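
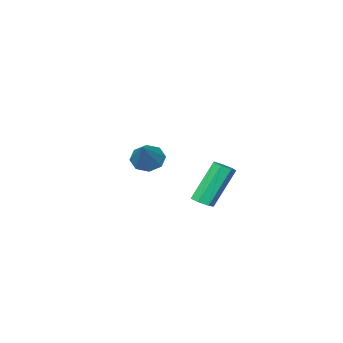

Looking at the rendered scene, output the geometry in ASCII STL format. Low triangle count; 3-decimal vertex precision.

solid 
facet normal -0.587 -0.488 -0.646
outer loop
vertex -2.854 -1.537 0.083
vertex -3.14 -1.958 0.661
vertex -3.33 -1.289 0.328
endloop
endfacet
facet normal 0.293 0.895 -0.336
outer loop
vertex -2.854 -1.537 0.083
vertex -3.33 -1.289 0.328
vertex -2.16 -1.142 1.739
endloop
endfacet
facet normal -0.587 -0.488 -0.646
outer loop
vertex -3.33 -1.289 0.328
vertex -3.14 -1.958 0.661
vertex -3.694 -1.433 0.768
endloop
endfacet
facet normal -0.251 0.962 0.108
outer loop
vertex -3.33 -1.289 0.328
vertex -3.694 -1.433 0.768
vertex -2.16 -1.142 1.739
endloop
endfacet
facet normal -0.587 -0.487 -0.647
outer loop
vertex -3.694 -1.433 0.768
vertex -3.14 -1.958 0.661
vertex -3.734 -1.885 1.145
endloop
endfacet
facet normal -0.512 0.576 0.637
outer loop
vertex -3.694 -1.433 0.768
vertex -3.734 -1.885 1.145
vertex -2.16 -1.142 1.739
endloop
endfacet
facet normal -0.586 -0.489 -0.646
outer loop
vertex -3.734 -1.885 1.145
vertex -3.14 -1.958 0.661
vertex -3.426 -2.378 1.239
endloop
endfacet
facet normal -0.339 -0.033 0.940
outer loop
vertex -3.734 -1.885 1.145
vertex -3.426 -2.378 1.239
vertex -2.16 -1.142 1.739
endloop
endfacet
facet normal -0.589 -0.487 -0.645
outer loop
vertex -3.426 -2.378 1.239
vertex -3.14 -1.958 0.661
vertex -2.951 -2.626 0.993
endloop
endfacet
facet normal 0.168 -0.513 0.842
outer loop
vertex -3.426 -2.378 1.239
vertex -2.951 -2.626 0.993
vertex -2.16 -1.142 1.739
endloop
endfacet
facet normal -0.587 -0.487 -0.646
outer loop
vertex -2.951 -2.626 0.993
vertex -3.14 -1.958 0.661
vertex -2.586 -2.482 0.553
endloop
endfacet
facet normal 0.710 -0.579 0.400
outer loop
vertex -2.951 -2.626 0.993
vertex -2.586 -2.482 0.553
vertex -2.16 -1.142 1.739
endloop
endfacet
facet normal -0.587 -0.487 -0.647
outer loop
vertex -2.586 -2.482 0.553
vertex -3.14 -1.958 0.661
vertex -2.546 -2.03 0.176
endloop
endfacet
facet normal 0.972 -0.194 -0.130
outer loop
vertex -2.586 -2.482 0.553
vertex -2.546 -2.03 0.176
vertex -2.16 -1.142 1.739
endloop
endfacet
facet normal -0.587 -0.488 -0.646
outer loop
vertex -2.546 -2.03 0.176
vertex -3.14 -1.958 0.661
vertex -2.854 -1.537 0.083
endloop
endfacet
facet normal 0.799 0.417 -0.434
outer loop
vertex -2.546 -2.03 0.176
vertex -2.854 -1.537 0.083
vertex -2.16 -1.142 1.739
endloop
endfacet
facet normal 0.477 -0.110 -0.872
outer loop
vertex -0.959 3.673 0.441
vertex -1.363 3.427 0.251
vertex -1.262 3.927 0.243
endloop
endfacet
facet normal 0.550 0.811 0.198
outer loop
vertex -0.959 3.673 0.441
vertex -1.262 3.927 0.243
vertex -1.934 3.9 2.219
endloop
endfacet
facet normal 0.549 0.812 0.198
outer loop
vertex -1.934 3.9 2.219
vertex -1.262 3.927 0.243
vertex -2.237 4.153 2.02
endloop
endfacet
facet normal -0.479 0.111 0.871
outer loop
vertex -1.934 3.9 2.219
vertex -2.237 4.153 2.02
vertex -2.337 3.653 2.029
endloop
endfacet
facet normal 0.479 -0.111 -0.871
outer loop
vertex -1.262 3.927 0.243
vertex -1.363 3.427 0.251
vertex -1.641 3.804 0.05
endloop
endfacet
facet normal -0.194 0.954 -0.228
outer loop
vertex -1.262 3.927 0.243
vertex -1.641 3.804 0.05
vertex -2.237 4.153 2.02
endloop
endfacet
facet normal -0.194 0.954 -0.228
outer loop
vertex -2.237 4.153 2.02
vertex -1.641 3.804 0.05
vertex -2.616 4.03 1.828
endloop
endfacet
facet normal -0.478 0.111 0.872
outer loop
vertex -2.237 4.153 2.02
vertex -2.616 4.03 1.828
vertex -2.337 3.653 2.029
endloop
endfacet
facet normal 0.478 -0.112 -0.871
outer loop
vertex -1.641 3.804 0.05
vertex -1.363 3.427 0.251
vertex -1.811 3.397 0.009
endloop
endfacet
facet normal -0.790 0.379 -0.482
outer loop
vertex -1.641 3.804 0.05
vertex -1.811 3.397 0.009
vertex -2.616 4.03 1.828
endloop
endfacet
facet normal -0.791 0.377 -0.481
outer loop
vertex -2.616 4.03 1.828
vertex -1.811 3.397 0.009
vertex -2.785 3.623 1.787
endloop
endfacet
facet normal -0.478 0.111 0.871
outer loop
vertex -2.616 4.03 1.828
vertex -2.785 3.623 1.787
vertex -2.337 3.653 2.029
endloop
endfacet
facet normal 0.478 -0.111 -0.871
outer loop
vertex -1.811 3.397 0.009
vertex -1.363 3.427 0.251
vertex -1.642 3.012 0.151
endloop
endfacet
facet normal -0.792 -0.485 -0.372
outer loop
vertex -1.811 3.397 0.009
vertex -1.642 3.012 0.151
vertex -2.785 3.623 1.787
endloop
endfacet
facet normal -0.792 -0.483 -0.373
outer loop
vertex -2.785 3.623 1.787
vertex -1.642 3.012 0.151
vertex -2.617 3.239 1.928
endloop
endfacet
facet normal -0.478 0.111 0.871
outer loop
vertex -2.785 3.623 1.787
vertex -2.617 3.239 1.928
vertex -2.337 3.653 2.029
endloop
endfacet
facet normal 0.479 -0.112 -0.871
outer loop
vertex -1.642 3.012 0.151
vertex -1.363 3.427 0.251
vertex -1.264 2.94 0.368
endloop
endfacet
facet normal -0.197 -0.980 0.017
outer loop
vertex -1.642 3.012 0.151
vertex -1.264 2.94 0.368
vertex -2.617 3.239 1.928
endloop
endfacet
facet normal -0.197 -0.980 0.017
outer loop
vertex -2.617 3.239 1.928
vertex -1.264 2.94 0.368
vertex -2.239 3.167 2.145
endloop
endfacet
facet normal -0.479 0.111 0.871
outer loop
vertex -2.617 3.239 1.928
vertex -2.239 3.167 2.145
vertex -2.337 3.653 2.029
endloop
endfacet
facet normal 0.477 -0.112 -0.872
outer loop
vertex -1.264 2.94 0.368
vertex -1.363 3.427 0.251
vertex -0.959 3.234 0.497
endloop
endfacet
facet normal 0.546 -0.739 0.394
outer loop
vertex -1.264 2.94 0.368
vertex -0.959 3.234 0.497
vertex -2.239 3.167 2.145
endloop
endfacet
facet normal 0.545 -0.740 0.394
outer loop
vertex -2.239 3.167 2.145
vertex -0.959 3.234 0.497
vertex -1.934 3.461 2.275
endloop
endfacet
facet normal -0.479 0.111 0.871
outer loop
vertex -2.239 3.167 2.145
vertex -1.934 3.461 2.275
vertex -2.337 3.653 2.029
endloop
endfacet
facet normal 0.478 -0.111 -0.872
outer loop
vertex -0.959 3.234 0.497
vertex -1.363 3.427 0.251
vertex -0.959 3.673 0.441
endloop
endfacet
facet normal 0.878 0.060 0.474
outer loop
vertex -0.959 3.234 0.497
vertex -0.959 3.673 0.441
vertex -1.934 3.461 2.275
endloop
endfacet
facet normal 0.878 0.060 0.474
outer loop
vertex -1.934 3.461 2.275
vertex -0.959 3.673 0.441
vertex -1.934 3.9 2.219
endloop
endfacet
facet normal -0.479 0.111 0.871
outer loop
vertex -1.934 3.461 2.275
vertex -1.934 3.9 2.219
vertex -2.337 3.653 2.029
endloop
endfacet

endsolid


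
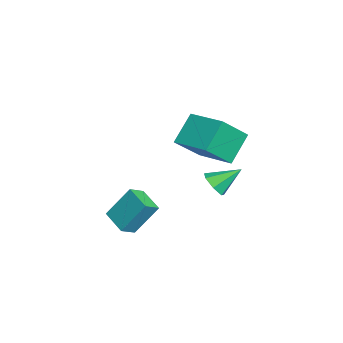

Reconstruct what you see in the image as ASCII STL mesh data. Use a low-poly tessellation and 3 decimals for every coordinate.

solid 
facet normal -0.538 0.421 0.730
outer loop
vertex 1.333 0.941 3.504
vertex 2.711 2.254 3.762
vertex 0.52 2.038 2.271
endloop
endfacet
facet normal -0.718 -0.683 -0.135
outer loop
vertex 1.429 1.326 1.038
vertex 1.333 0.941 3.504
vertex 0.52 2.038 2.271
endloop
endfacet
facet normal -0.538 0.421 0.730
outer loop
vertex 0.52 2.038 2.271
vertex 2.711 2.254 3.762
vertex 1.897 3.351 2.529
endloop
endfacet
facet normal -0.443 0.596 -0.670
outer loop
vertex 1.897 3.351 2.529
vertex 1.429 1.326 1.038
vertex 0.52 2.038 2.271
endloop
endfacet
facet normal 0.442 -0.596 0.670
outer loop
vertex 1.333 0.941 3.504
vertex 3.62 1.542 2.529
vertex 2.711 2.254 3.762
endloop
endfacet
facet normal -0.717 -0.684 -0.135
outer loop
vertex 2.243 0.229 2.271
vertex 1.333 0.941 3.504
vertex 1.429 1.326 1.038
endloop
endfacet
facet normal 0.442 -0.596 0.670
outer loop
vertex 2.243 0.229 2.271
vertex 3.62 1.542 2.529
vertex 1.333 0.941 3.504
endloop
endfacet
facet normal 0.718 0.683 0.134
outer loop
vertex 2.711 2.254 3.762
vertex 3.62 1.542 2.529
vertex 1.897 3.351 2.529
endloop
endfacet
facet normal -0.442 0.596 -0.670
outer loop
vertex 2.807 2.639 1.296
vertex 1.429 1.326 1.038
vertex 1.897 3.351 2.529
endloop
endfacet
facet normal 0.717 0.683 0.135
outer loop
vertex 1.897 3.351 2.529
vertex 3.62 1.542 2.529
vertex 2.807 2.639 1.296
endloop
endfacet
facet normal 0.538 -0.421 -0.730
outer loop
vertex 2.807 2.639 1.296
vertex 2.243 0.229 2.271
vertex 1.429 1.326 1.038
endloop
endfacet
facet normal 0.538 -0.421 -0.730
outer loop
vertex 3.62 1.542 2.529
vertex 2.243 0.229 2.271
vertex 2.807 2.639 1.296
endloop
endfacet
facet normal -0.595 0.643 -0.483
outer loop
vertex 0.876 -1.098 -1.527
vertex 1.96 -0.412 -1.949
vertex 0.957 -2.142 -3.016
endloop
endfacet
facet normal -0.803 -0.508 0.312
outer loop
vertex 1.48 -2.708 -2.591
vertex 0.876 -1.098 -1.527
vertex 0.957 -2.142 -3.016
endloop
endfacet
facet normal -0.595 0.643 -0.483
outer loop
vertex 0.957 -2.142 -3.016
vertex 1.96 -0.412 -1.949
vertex 2.041 -1.456 -3.438
endloop
endfacet
facet normal 0.044 -0.573 -0.818
outer loop
vertex 2.041 -1.456 -3.438
vertex 1.48 -2.708 -2.591
vertex 0.957 -2.142 -3.016
endloop
endfacet
facet normal -0.044 0.573 0.818
outer loop
vertex 0.876 -1.098 -1.527
vertex 2.483 -0.978 -1.524
vertex 1.96 -0.412 -1.949
endloop
endfacet
facet normal -0.803 -0.508 0.312
outer loop
vertex 1.399 -1.664 -1.102
vertex 0.876 -1.098 -1.527
vertex 1.48 -2.708 -2.591
endloop
endfacet
facet normal -0.044 0.573 0.818
outer loop
vertex 1.399 -1.664 -1.102
vertex 2.483 -0.978 -1.524
vertex 0.876 -1.098 -1.527
endloop
endfacet
facet normal 0.803 0.508 -0.312
outer loop
vertex 1.96 -0.412 -1.949
vertex 2.483 -0.978 -1.524
vertex 2.041 -1.456 -3.438
endloop
endfacet
facet normal 0.044 -0.573 -0.818
outer loop
vertex 2.564 -2.022 -3.013
vertex 1.48 -2.708 -2.591
vertex 2.041 -1.456 -3.438
endloop
endfacet
facet normal 0.803 0.508 -0.312
outer loop
vertex 2.041 -1.456 -3.438
vertex 2.483 -0.978 -1.524
vertex 2.564 -2.022 -3.013
endloop
endfacet
facet normal 0.595 -0.643 0.483
outer loop
vertex 2.564 -2.022 -3.013
vertex 1.399 -1.664 -1.102
vertex 1.48 -2.708 -2.591
endloop
endfacet
facet normal 0.595 -0.643 0.483
outer loop
vertex 2.483 -0.978 -1.524
vertex 1.399 -1.664 -1.102
vertex 2.564 -2.022 -3.013
endloop
endfacet
facet normal 0.123 -0.805 -0.580
outer loop
vertex 0.086 2.313 -2.253
vertex -0.527 1.992 -1.938
vertex -0.488 2.44 -2.551
endloop
endfacet
facet normal 0.382 0.843 -0.377
outer loop
vertex 0.086 2.313 -2.253
vertex -0.488 2.44 -2.551
vertex -0.713 3.208 -1.062
endloop
endfacet
facet normal 0.125 -0.805 -0.580
outer loop
vertex -0.488 2.44 -2.551
vertex -0.527 1.992 -1.938
vertex -1.092 2.229 -2.388
endloop
endfacet
facet normal -0.401 0.788 -0.467
outer loop
vertex -0.488 2.44 -2.551
vertex -1.092 2.229 -2.388
vertex -0.713 3.208 -1.062
endloop
endfacet
facet normal 0.123 -0.806 -0.579
outer loop
vertex -1.092 2.229 -2.388
vertex -0.527 1.992 -1.938
vertex -1.27 1.841 -1.886
endloop
endfacet
facet normal -0.920 0.390 -0.025
outer loop
vertex -1.092 2.229 -2.388
vertex -1.27 1.841 -1.886
vertex -0.713 3.208 -1.062
endloop
endfacet
facet normal 0.123 -0.805 -0.580
outer loop
vertex -1.27 1.841 -1.886
vertex -0.527 1.992 -1.938
vertex -0.888 1.566 -1.423
endloop
endfacet
facet normal -0.785 -0.052 0.617
outer loop
vertex -1.27 1.841 -1.886
vertex -0.888 1.566 -1.423
vertex -0.713 3.208 -1.062
endloop
endfacet
facet normal 0.123 -0.805 -0.580
outer loop
vertex -0.888 1.566 -1.423
vertex -0.527 1.992 -1.938
vertex -0.235 1.612 -1.348
endloop
endfacet
facet normal -0.098 -0.204 0.974
outer loop
vertex -0.888 1.566 -1.423
vertex -0.235 1.612 -1.348
vertex -0.713 3.208 -1.062
endloop
endfacet
facet normal 0.123 -0.805 -0.580
outer loop
vertex -0.235 1.612 -1.348
vertex -0.527 1.992 -1.938
vertex 0.199 1.944 -1.717
endloop
endfacet
facet normal 0.626 0.048 0.779
outer loop
vertex -0.235 1.612 -1.348
vertex 0.199 1.944 -1.717
vertex -0.713 3.208 -1.062
endloop
endfacet
facet normal 0.123 -0.805 -0.580
outer loop
vertex 0.199 1.944 -1.717
vertex -0.527 1.992 -1.938
vertex 0.086 2.313 -2.253
endloop
endfacet
facet normal 0.839 0.514 0.177
outer loop
vertex 0.199 1.944 -1.717
vertex 0.086 2.313 -2.253
vertex -0.713 3.208 -1.062
endloop
endfacet

endsolid


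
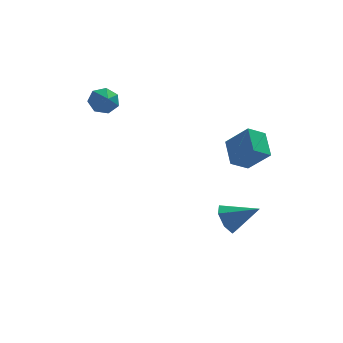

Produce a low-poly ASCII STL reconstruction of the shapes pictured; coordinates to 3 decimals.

solid 
facet normal -0.840 0.241 -0.486
outer loop
vertex 2.943 -1.71 -5.369
vertex 2.39 -1.771 -4.443
vertex 2.886 -0.915 -4.876
endloop
endfacet
facet normal 0.845 0.324 -0.425
outer loop
vertex 2.943 -1.71 -5.369
vertex 2.886 -0.915 -4.876
vertex 4.13 -2.269 -3.437
endloop
endfacet
facet normal -0.840 0.241 -0.486
outer loop
vertex 2.886 -0.915 -4.876
vertex 2.39 -1.771 -4.443
vertex 2.456 -0.764 -4.057
endloop
endfacet
facet normal 0.619 0.764 0.184
outer loop
vertex 2.886 -0.915 -4.876
vertex 2.456 -0.764 -4.057
vertex 4.13 -2.269 -3.437
endloop
endfacet
facet normal -0.840 0.241 -0.486
outer loop
vertex 2.456 -0.764 -4.057
vertex 2.39 -1.771 -4.443
vertex 1.976 -1.372 -3.529
endloop
endfacet
facet normal 0.195 0.551 0.811
outer loop
vertex 2.456 -0.764 -4.057
vertex 1.976 -1.372 -3.529
vertex 4.13 -2.269 -3.437
endloop
endfacet
facet normal -0.840 0.241 -0.486
outer loop
vertex 1.976 -1.372 -3.529
vertex 2.39 -1.771 -4.443
vertex 1.808 -2.28 -3.688
endloop
endfacet
facet normal -0.105 -0.153 0.983
outer loop
vertex 1.976 -1.372 -3.529
vertex 1.808 -2.28 -3.688
vertex 4.13 -2.269 -3.437
endloop
endfacet
facet normal -0.840 0.240 -0.486
outer loop
vertex 1.808 -2.28 -3.688
vertex 2.39 -1.771 -4.443
vertex 2.079 -2.805 -4.416
endloop
endfacet
facet normal -0.058 -0.820 0.570
outer loop
vertex 1.808 -2.28 -3.688
vertex 2.079 -2.805 -4.416
vertex 4.13 -2.269 -3.437
endloop
endfacet
facet normal -0.840 0.240 -0.486
outer loop
vertex 2.079 -2.805 -4.416
vertex 2.39 -1.771 -4.443
vertex 2.584 -2.551 -5.164
endloop
endfacet
facet normal 0.303 -0.946 -0.117
outer loop
vertex 2.079 -2.805 -4.416
vertex 2.584 -2.551 -5.164
vertex 4.13 -2.269 -3.437
endloop
endfacet
facet normal -0.840 0.240 -0.486
outer loop
vertex 2.584 -2.551 -5.164
vertex 2.39 -1.771 -4.443
vertex 2.943 -1.71 -5.369
endloop
endfacet
facet normal 0.704 -0.437 -0.559
outer loop
vertex 2.584 -2.551 -5.164
vertex 2.943 -1.71 -5.369
vertex 4.13 -2.269 -3.437
endloop
endfacet
facet normal -0.800 -0.340 0.495
outer loop
vertex 3.372 -4.584 2.352
vertex 3.289 -3.042 3.278
vertex 2.247 -3.853 1.035
endloop
endfacet
facet normal 0.046 -0.856 -0.514
outer loop
vertex 3.271 -3.418 0.402
vertex 3.372 -4.584 2.352
vertex 2.247 -3.853 1.035
endloop
endfacet
facet normal -0.800 -0.340 0.495
outer loop
vertex 2.247 -3.853 1.035
vertex 3.289 -3.042 3.278
vertex 2.164 -2.312 1.96
endloop
endfacet
facet normal -0.598 0.388 -0.701
outer loop
vertex 2.164 -2.312 1.96
vertex 3.271 -3.418 0.402
vertex 2.247 -3.853 1.035
endloop
endfacet
facet normal 0.598 -0.389 0.701
outer loop
vertex 3.372 -4.584 2.352
vertex 4.313 -2.607 2.645
vertex 3.289 -3.042 3.278
endloop
endfacet
facet normal 0.047 -0.856 -0.514
outer loop
vertex 4.396 -4.148 1.72
vertex 3.372 -4.584 2.352
vertex 3.271 -3.418 0.402
endloop
endfacet
facet normal 0.598 -0.389 0.701
outer loop
vertex 4.396 -4.148 1.72
vertex 4.313 -2.607 2.645
vertex 3.372 -4.584 2.352
endloop
endfacet
facet normal -0.046 0.857 0.514
outer loop
vertex 3.289 -3.042 3.278
vertex 4.313 -2.607 2.645
vertex 2.164 -2.312 1.96
endloop
endfacet
facet normal -0.598 0.389 -0.701
outer loop
vertex 3.188 -1.876 1.328
vertex 3.271 -3.418 0.402
vertex 2.164 -2.312 1.96
endloop
endfacet
facet normal -0.047 0.856 0.515
outer loop
vertex 2.164 -2.312 1.96
vertex 4.313 -2.607 2.645
vertex 3.188 -1.876 1.328
endloop
endfacet
facet normal 0.800 0.340 -0.494
outer loop
vertex 3.188 -1.876 1.328
vertex 4.396 -4.148 1.72
vertex 3.271 -3.418 0.402
endloop
endfacet
facet normal 0.800 0.340 -0.495
outer loop
vertex 4.313 -2.607 2.645
vertex 4.396 -4.148 1.72
vertex 3.188 -1.876 1.328
endloop
endfacet
facet normal -0.191 0.832 -0.520
outer loop
vertex -3.216 4.256 2.883
vertex -4.056 3.886 2.6
vertex -3.867 4.416 3.378
endloop
endfacet
facet normal 0.575 -0.151 0.804
outer loop
vertex -3.216 4.256 2.883
vertex -3.867 4.416 3.378
vertex -3.864 3.054 3.12
endloop
endfacet
facet normal -0.191 0.832 -0.521
outer loop
vertex -3.867 4.416 3.378
vertex -4.056 3.886 2.6
vertex -4.66 4.177 3.287
endloop
endfacet
facet normal -0.057 -0.186 0.981
outer loop
vertex -3.867 4.416 3.378
vertex -4.66 4.177 3.287
vertex -3.864 3.054 3.12
endloop
endfacet
facet normal -0.191 0.832 -0.521
outer loop
vertex -4.66 4.177 3.287
vertex -4.056 3.886 2.6
vertex -4.998 3.719 2.679
endloop
endfacet
facet normal -0.550 -0.491 0.676
outer loop
vertex -4.66 4.177 3.287
vertex -4.998 3.719 2.679
vertex -3.864 3.054 3.12
endloop
endfacet
facet normal -0.191 0.832 -0.520
outer loop
vertex -4.998 3.719 2.679
vertex -4.056 3.886 2.6
vertex -4.626 3.387 2.011
endloop
endfacet
facet normal -0.536 -0.836 0.117
outer loop
vertex -4.998 3.719 2.679
vertex -4.626 3.387 2.011
vertex -3.864 3.054 3.12
endloop
endfacet
facet normal -0.191 0.832 -0.520
outer loop
vertex -4.626 3.387 2.011
vertex -4.056 3.886 2.6
vertex -3.825 3.431 1.787
endloop
endfacet
facet normal -0.023 -0.962 -0.273
outer loop
vertex -4.626 3.387 2.011
vertex -3.825 3.431 1.787
vertex -3.864 3.054 3.12
endloop
endfacet
facet normal -0.192 0.832 -0.520
outer loop
vertex -3.825 3.431 1.787
vertex -4.056 3.886 2.6
vertex -3.198 3.818 2.175
endloop
endfacet
facet normal 0.602 -0.773 -0.201
outer loop
vertex -3.825 3.431 1.787
vertex -3.198 3.818 2.175
vertex -3.864 3.054 3.12
endloop
endfacet
facet normal -0.192 0.832 -0.520
outer loop
vertex -3.198 3.818 2.175
vertex -4.056 3.886 2.6
vertex -3.216 4.256 2.883
endloop
endfacet
facet normal 0.867 -0.413 0.278
outer loop
vertex -3.198 3.818 2.175
vertex -3.216 4.256 2.883
vertex -3.864 3.054 3.12
endloop
endfacet

endsolid


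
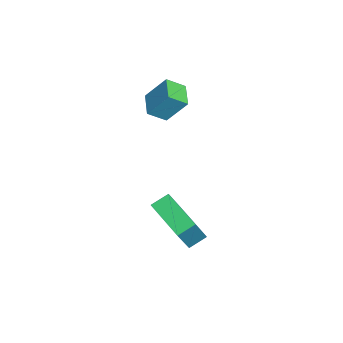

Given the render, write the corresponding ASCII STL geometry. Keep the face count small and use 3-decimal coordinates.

solid 
facet normal -0.980 -0.045 0.194
outer loop
vertex -0.683 1.133 0.473
vertex -0.509 1.928 1.538
vertex -0.82 1.864 -0.051
endloop
endfacet
facet normal -0.130 -0.594 -0.794
outer loop
vertex 0.229 1.912 -0.258
vertex -0.683 1.133 0.473
vertex -0.82 1.864 -0.051
endloop
endfacet
facet normal -0.980 -0.045 0.194
outer loop
vertex -0.82 1.864 -0.051
vertex -0.509 1.928 1.538
vertex -0.646 2.659 1.014
endloop
endfacet
facet normal -0.150 0.804 -0.576
outer loop
vertex -0.646 2.659 1.014
vertex 0.229 1.912 -0.258
vertex -0.82 1.864 -0.051
endloop
endfacet
facet normal 0.150 -0.804 0.576
outer loop
vertex -0.683 1.133 0.473
vertex 0.54 1.976 1.331
vertex -0.509 1.928 1.538
endloop
endfacet
facet normal -0.130 -0.594 -0.794
outer loop
vertex 0.366 1.181 0.266
vertex -0.683 1.133 0.473
vertex 0.229 1.912 -0.258
endloop
endfacet
facet normal 0.150 -0.804 0.576
outer loop
vertex 0.366 1.181 0.266
vertex 0.54 1.976 1.331
vertex -0.683 1.133 0.473
endloop
endfacet
facet normal 0.130 0.594 0.794
outer loop
vertex -0.509 1.928 1.538
vertex 0.54 1.976 1.331
vertex -0.646 2.659 1.014
endloop
endfacet
facet normal -0.150 0.804 -0.576
outer loop
vertex 0.403 2.707 0.807
vertex 0.229 1.912 -0.258
vertex -0.646 2.659 1.014
endloop
endfacet
facet normal 0.130 0.594 0.794
outer loop
vertex -0.646 2.659 1.014
vertex 0.54 1.976 1.331
vertex 0.403 2.707 0.807
endloop
endfacet
facet normal 0.980 0.045 -0.194
outer loop
vertex 0.403 2.707 0.807
vertex 0.366 1.181 0.266
vertex 0.229 1.912 -0.258
endloop
endfacet
facet normal 0.980 0.045 -0.194
outer loop
vertex 0.54 1.976 1.331
vertex 0.366 1.181 0.266
vertex 0.403 2.707 0.807
endloop
endfacet
facet normal -0.467 0.252 -0.848
outer loop
vertex 2.108 2.356 -3.79
vertex 3.539 3.284 -4.302
vertex 2.408 1.696 -4.151
endloop
endfacet
facet normal -0.803 -0.522 0.287
outer loop
vertex 3.261 1.236 -2.598
vertex 2.108 2.356 -3.79
vertex 2.408 1.696 -4.151
endloop
endfacet
facet normal -0.466 0.251 -0.849
outer loop
vertex 2.408 1.696 -4.151
vertex 3.539 3.284 -4.302
vertex 3.839 2.623 -4.662
endloop
endfacet
facet normal 0.370 -0.816 -0.445
outer loop
vertex 3.839 2.623 -4.662
vertex 3.261 1.236 -2.598
vertex 2.408 1.696 -4.151
endloop
endfacet
facet normal -0.370 0.816 0.445
outer loop
vertex 2.108 2.356 -3.79
vertex 4.392 2.824 -2.749
vertex 3.539 3.284 -4.302
endloop
endfacet
facet normal -0.804 -0.521 0.287
outer loop
vertex 2.961 1.897 -2.238
vertex 2.108 2.356 -3.79
vertex 3.261 1.236 -2.598
endloop
endfacet
facet normal -0.370 0.816 0.445
outer loop
vertex 2.961 1.897 -2.238
vertex 4.392 2.824 -2.749
vertex 2.108 2.356 -3.79
endloop
endfacet
facet normal 0.804 0.521 -0.287
outer loop
vertex 3.539 3.284 -4.302
vertex 4.392 2.824 -2.749
vertex 3.839 2.623 -4.662
endloop
endfacet
facet normal 0.370 -0.816 -0.445
outer loop
vertex 4.692 2.164 -3.11
vertex 3.261 1.236 -2.598
vertex 3.839 2.623 -4.662
endloop
endfacet
facet normal 0.803 0.522 -0.287
outer loop
vertex 3.839 2.623 -4.662
vertex 4.392 2.824 -2.749
vertex 4.692 2.164 -3.11
endloop
endfacet
facet normal 0.466 -0.251 0.849
outer loop
vertex 4.692 2.164 -3.11
vertex 2.961 1.897 -2.238
vertex 3.261 1.236 -2.598
endloop
endfacet
facet normal 0.466 -0.252 0.848
outer loop
vertex 4.392 2.824 -2.749
vertex 2.961 1.897 -2.238
vertex 4.692 2.164 -3.11
endloop
endfacet

endsolid


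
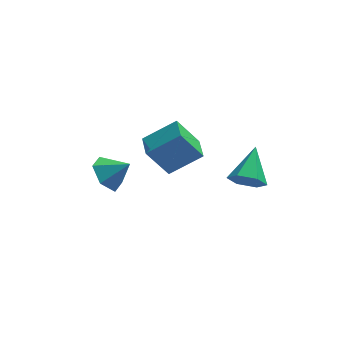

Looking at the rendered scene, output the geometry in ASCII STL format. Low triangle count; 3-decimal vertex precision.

solid 
facet normal -0.292 -0.815 -0.500
outer loop
vertex 1.571 -1.761 -0.198
vertex 1.135 -2.004 0.453
vertex 0.789 -1.529 -0.12
endloop
endfacet
facet normal 0.169 0.774 -0.610
outer loop
vertex 1.571 -1.761 -0.198
vertex 0.789 -1.529 -0.12
vertex 1.645 -0.576 1.327
endloop
endfacet
facet normal -0.292 -0.815 -0.499
outer loop
vertex 0.789 -1.529 -0.12
vertex 1.135 -2.004 0.453
vertex 0.352 -1.771 0.531
endloop
endfacet
facet normal -0.626 0.768 -0.135
outer loop
vertex 0.789 -1.529 -0.12
vertex 0.352 -1.771 0.531
vertex 1.645 -0.576 1.327
endloop
endfacet
facet normal -0.292 -0.815 -0.500
outer loop
vertex 0.352 -1.771 0.531
vertex 1.135 -2.004 0.453
vertex 0.698 -2.246 1.103
endloop
endfacet
facet normal -0.685 0.300 0.664
outer loop
vertex 0.352 -1.771 0.531
vertex 0.698 -2.246 1.103
vertex 1.645 -0.576 1.327
endloop
endfacet
facet normal -0.291 -0.816 -0.500
outer loop
vertex 0.698 -2.246 1.103
vertex 1.135 -2.004 0.453
vertex 1.481 -2.478 1.025
endloop
endfacet
facet normal 0.051 -0.161 0.986
outer loop
vertex 0.698 -2.246 1.103
vertex 1.481 -2.478 1.025
vertex 1.645 -0.576 1.327
endloop
endfacet
facet normal -0.292 -0.816 -0.499
outer loop
vertex 1.481 -2.478 1.025
vertex 1.135 -2.004 0.453
vertex 1.917 -2.236 0.374
endloop
endfacet
facet normal 0.846 -0.154 0.510
outer loop
vertex 1.481 -2.478 1.025
vertex 1.917 -2.236 0.374
vertex 1.645 -0.576 1.327
endloop
endfacet
facet normal -0.292 -0.815 -0.500
outer loop
vertex 1.917 -2.236 0.374
vertex 1.135 -2.004 0.453
vertex 1.571 -1.761 -0.198
endloop
endfacet
facet normal 0.905 0.313 -0.287
outer loop
vertex 1.917 -2.236 0.374
vertex 1.571 -1.761 -0.198
vertex 1.645 -0.576 1.327
endloop
endfacet
facet normal -0.758 0.146 -0.635
outer loop
vertex -3.713 -0.192 -0.925
vertex -4.305 -0.292 -0.241
vertex -3.978 0.533 -0.442
endloop
endfacet
facet normal 0.904 0.411 -0.120
outer loop
vertex -3.713 -0.192 -0.925
vertex -3.978 0.533 -0.442
vertex -3.395 -0.468 0.521
endloop
endfacet
facet normal -0.758 0.146 -0.636
outer loop
vertex -3.978 0.533 -0.442
vertex -4.305 -0.292 -0.241
vertex -4.57 0.432 0.241
endloop
endfacet
facet normal 0.449 0.741 0.499
outer loop
vertex -3.978 0.533 -0.442
vertex -4.57 0.432 0.241
vertex -3.395 -0.468 0.521
endloop
endfacet
facet normal -0.758 0.146 -0.636
outer loop
vertex -4.57 0.432 0.241
vertex -4.305 -0.292 -0.241
vertex -4.897 -0.393 0.442
endloop
endfacet
facet normal -0.038 0.251 0.967
outer loop
vertex -4.57 0.432 0.241
vertex -4.897 -0.393 0.442
vertex -3.395 -0.468 0.521
endloop
endfacet
facet normal -0.758 0.145 -0.636
outer loop
vertex -4.897 -0.393 0.442
vertex -4.305 -0.292 -0.241
vertex -4.632 -1.118 -0.04
endloop
endfacet
facet normal -0.072 -0.570 0.818
outer loop
vertex -4.897 -0.393 0.442
vertex -4.632 -1.118 -0.04
vertex -3.395 -0.468 0.521
endloop
endfacet
facet normal -0.759 0.146 -0.635
outer loop
vertex -4.632 -1.118 -0.04
vertex -4.305 -0.292 -0.241
vertex -4.04 -1.017 -0.724
endloop
endfacet
facet normal 0.384 -0.902 0.199
outer loop
vertex -4.632 -1.118 -0.04
vertex -4.04 -1.017 -0.724
vertex -3.395 -0.468 0.521
endloop
endfacet
facet normal -0.758 0.146 -0.635
outer loop
vertex -4.04 -1.017 -0.724
vertex -4.305 -0.292 -0.241
vertex -3.713 -0.192 -0.925
endloop
endfacet
facet normal 0.871 -0.411 -0.270
outer loop
vertex -4.04 -1.017 -0.724
vertex -3.713 -0.192 -0.925
vertex -3.395 -0.468 0.521
endloop
endfacet
facet normal -0.554 0.017 0.832
outer loop
vertex -1.176 1.531 0.387
vertex -1.238 2.708 0.322
vertex -2.63 1.402 -0.579
endloop
endfacet
facet normal 0.052 -0.997 0.055
outer loop
vertex -1.682 1.372 -2.002
vertex -1.176 1.531 0.387
vertex -2.63 1.402 -0.579
endloop
endfacet
facet normal -0.554 0.017 0.832
outer loop
vertex -2.63 1.402 -0.579
vertex -1.238 2.708 0.322
vertex -2.692 2.578 -0.644
endloop
endfacet
facet normal -0.831 -0.074 -0.552
outer loop
vertex -2.692 2.578 -0.644
vertex -1.682 1.372 -2.002
vertex -2.63 1.402 -0.579
endloop
endfacet
facet normal 0.831 0.074 0.552
outer loop
vertex -1.176 1.531 0.387
vertex -0.29 2.678 -1.101
vertex -1.238 2.708 0.322
endloop
endfacet
facet normal 0.052 -0.997 0.055
outer loop
vertex -0.228 1.502 -1.036
vertex -1.176 1.531 0.387
vertex -1.682 1.372 -2.002
endloop
endfacet
facet normal 0.831 0.074 0.552
outer loop
vertex -0.228 1.502 -1.036
vertex -0.29 2.678 -1.101
vertex -1.176 1.531 0.387
endloop
endfacet
facet normal -0.052 0.997 -0.056
outer loop
vertex -1.238 2.708 0.322
vertex -0.29 2.678 -1.101
vertex -2.692 2.578 -0.644
endloop
endfacet
facet normal -0.831 -0.074 -0.552
outer loop
vertex -1.744 2.549 -2.067
vertex -1.682 1.372 -2.002
vertex -2.692 2.578 -0.644
endloop
endfacet
facet normal -0.052 0.997 -0.055
outer loop
vertex -2.692 2.578 -0.644
vertex -0.29 2.678 -1.101
vertex -1.744 2.549 -2.067
endloop
endfacet
facet normal 0.554 -0.017 -0.832
outer loop
vertex -1.744 2.549 -2.067
vertex -0.228 1.502 -1.036
vertex -1.682 1.372 -2.002
endloop
endfacet
facet normal 0.554 -0.017 -0.832
outer loop
vertex -0.29 2.678 -1.101
vertex -0.228 1.502 -1.036
vertex -1.744 2.549 -2.067
endloop
endfacet

endsolid


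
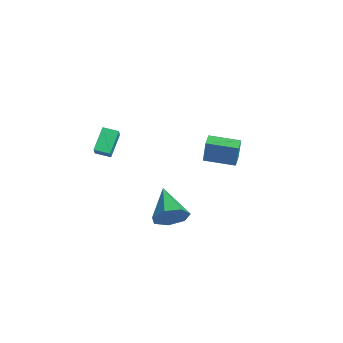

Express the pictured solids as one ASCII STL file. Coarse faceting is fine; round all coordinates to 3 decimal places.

solid 
facet normal -0.506 0.517 0.690
outer loop
vertex -3.739 -3.149 -1.428
vertex -3.23 -2.394 -1.621
vertex -4.733 -2.743 -2.461
endloop
endfacet
facet normal -0.547 -0.811 0.208
outer loop
vertex -3.93 -3.566 -3.559
vertex -3.739 -3.149 -1.428
vertex -4.733 -2.743 -2.461
endloop
endfacet
facet normal -0.506 0.517 0.691
outer loop
vertex -4.733 -2.743 -2.461
vertex -3.23 -2.394 -1.621
vertex -4.225 -1.988 -2.654
endloop
endfacet
facet normal -0.668 0.272 -0.693
outer loop
vertex -4.225 -1.988 -2.654
vertex -3.93 -3.566 -3.559
vertex -4.733 -2.743 -2.461
endloop
endfacet
facet normal 0.668 -0.273 0.693
outer loop
vertex -3.739 -3.149 -1.428
vertex -2.427 -3.217 -2.719
vertex -3.23 -2.394 -1.621
endloop
endfacet
facet normal -0.547 -0.811 0.208
outer loop
vertex -2.935 -3.972 -2.526
vertex -3.739 -3.149 -1.428
vertex -3.93 -3.566 -3.559
endloop
endfacet
facet normal 0.668 -0.272 0.693
outer loop
vertex -2.935 -3.972 -2.526
vertex -2.427 -3.217 -2.719
vertex -3.739 -3.149 -1.428
endloop
endfacet
facet normal 0.547 0.811 -0.208
outer loop
vertex -3.23 -2.394 -1.621
vertex -2.427 -3.217 -2.719
vertex -4.225 -1.988 -2.654
endloop
endfacet
facet normal -0.667 0.273 -0.693
outer loop
vertex -3.421 -2.811 -3.752
vertex -3.93 -3.566 -3.559
vertex -4.225 -1.988 -2.654
endloop
endfacet
facet normal 0.547 0.811 -0.207
outer loop
vertex -4.225 -1.988 -2.654
vertex -2.427 -3.217 -2.719
vertex -3.421 -2.811 -3.752
endloop
endfacet
facet normal 0.506 -0.517 -0.690
outer loop
vertex -3.421 -2.811 -3.752
vertex -2.935 -3.972 -2.526
vertex -3.93 -3.566 -3.559
endloop
endfacet
facet normal 0.506 -0.517 -0.690
outer loop
vertex -2.427 -3.217 -2.719
vertex -2.935 -3.972 -2.526
vertex -3.421 -2.811 -3.752
endloop
endfacet
facet normal -0.538 -0.837 0.102
outer loop
vertex -0.275 1.473 -1.728
vertex -1.01 1.953 -1.67
vertex -0.439 1.401 -3.187
endloop
endfacet
facet normal 0.835 -0.546 -0.067
outer loop
vertex 0.53 2.907 -3.37
vertex -0.275 1.473 -1.728
vertex -0.439 1.401 -3.187
endloop
endfacet
facet normal -0.538 -0.837 0.102
outer loop
vertex -0.439 1.401 -3.187
vertex -1.01 1.953 -1.67
vertex -1.174 1.881 -3.129
endloop
endfacet
facet normal -0.111 -0.049 -0.993
outer loop
vertex -1.174 1.881 -3.129
vertex 0.53 2.907 -3.37
vertex -0.439 1.401 -3.187
endloop
endfacet
facet normal 0.111 0.049 0.993
outer loop
vertex -0.275 1.473 -1.728
vertex -0.041 3.459 -1.853
vertex -1.01 1.953 -1.67
endloop
endfacet
facet normal 0.835 -0.546 -0.067
outer loop
vertex 0.694 2.979 -1.911
vertex -0.275 1.473 -1.728
vertex 0.53 2.907 -3.37
endloop
endfacet
facet normal 0.111 0.049 0.993
outer loop
vertex 0.694 2.979 -1.911
vertex -0.041 3.459 -1.853
vertex -0.275 1.473 -1.728
endloop
endfacet
facet normal -0.835 0.546 0.067
outer loop
vertex -1.01 1.953 -1.67
vertex -0.041 3.459 -1.853
vertex -1.174 1.881 -3.129
endloop
endfacet
facet normal -0.111 -0.049 -0.993
outer loop
vertex -0.205 3.387 -3.312
vertex 0.53 2.907 -3.37
vertex -1.174 1.881 -3.129
endloop
endfacet
facet normal -0.835 0.546 0.067
outer loop
vertex -1.174 1.881 -3.129
vertex -0.041 3.459 -1.853
vertex -0.205 3.387 -3.312
endloop
endfacet
facet normal 0.538 0.837 -0.102
outer loop
vertex -0.205 3.387 -3.312
vertex 0.694 2.979 -1.911
vertex 0.53 2.907 -3.37
endloop
endfacet
facet normal 0.538 0.837 -0.102
outer loop
vertex -0.041 3.459 -1.853
vertex 0.694 2.979 -1.911
vertex -0.205 3.387 -3.312
endloop
endfacet
facet normal 0.890 -0.152 -0.429
outer loop
vertex 4.133 -2.659 -3.06
vertex 3.803 -2.173 -3.918
vertex 4.274 -1.767 -3.084
endloop
endfacet
facet normal 0.034 0.022 0.999
outer loop
vertex 4.133 -2.659 -3.06
vertex 4.274 -1.767 -3.084
vertex 1.897 -1.847 -3.002
endloop
endfacet
facet normal 0.891 -0.153 -0.429
outer loop
vertex 4.274 -1.767 -3.084
vertex 3.803 -2.173 -3.918
vertex 4.06 -1.182 -3.737
endloop
endfacet
facet normal -0.002 0.744 0.668
outer loop
vertex 4.274 -1.767 -3.084
vertex 4.06 -1.182 -3.737
vertex 1.897 -1.847 -3.002
endloop
endfacet
facet normal 0.891 -0.153 -0.428
outer loop
vertex 4.06 -1.182 -3.737
vertex 3.803 -2.173 -3.918
vertex 3.653 -1.342 -4.526
endloop
endfacet
facet normal -0.305 0.952 -0.036
outer loop
vertex 4.06 -1.182 -3.737
vertex 3.653 -1.342 -4.526
vertex 1.897 -1.847 -3.002
endloop
endfacet
facet normal 0.891 -0.152 -0.428
outer loop
vertex 3.653 -1.342 -4.526
vertex 3.803 -2.173 -3.918
vertex 3.359 -2.129 -4.858
endloop
endfacet
facet normal -0.648 0.489 -0.585
outer loop
vertex 3.653 -1.342 -4.526
vertex 3.359 -2.129 -4.858
vertex 1.897 -1.847 -3.002
endloop
endfacet
facet normal 0.891 -0.153 -0.428
outer loop
vertex 3.359 -2.129 -4.858
vertex 3.803 -2.173 -3.918
vertex 3.399 -2.948 -4.482
endloop
endfacet
facet normal -0.772 -0.296 -0.563
outer loop
vertex 3.359 -2.129 -4.858
vertex 3.399 -2.948 -4.482
vertex 1.897 -1.847 -3.002
endloop
endfacet
facet normal 0.890 -0.152 -0.429
outer loop
vertex 3.399 -2.948 -4.482
vertex 3.803 -2.173 -3.918
vertex 3.744 -3.184 -3.682
endloop
endfacet
facet normal -0.583 -0.812 0.012
outer loop
vertex 3.399 -2.948 -4.482
vertex 3.744 -3.184 -3.682
vertex 1.897 -1.847 -3.002
endloop
endfacet
facet normal 0.891 -0.152 -0.429
outer loop
vertex 3.744 -3.184 -3.682
vertex 3.803 -2.173 -3.918
vertex 4.133 -2.659 -3.06
endloop
endfacet
facet normal -0.225 -0.671 0.707
outer loop
vertex 3.744 -3.184 -3.682
vertex 4.133 -2.659 -3.06
vertex 1.897 -1.847 -3.002
endloop
endfacet

endsolid


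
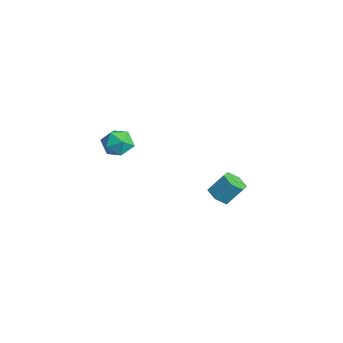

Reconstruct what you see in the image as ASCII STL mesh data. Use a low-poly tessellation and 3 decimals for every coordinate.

solid 
facet normal -0.919 0.388 -0.069
outer loop
vertex 0.462 -1.344 2.642
vertex 0.199 -2.021 2.336
vertex 0.187 -1.91 3.117
endloop
endfacet
facet normal -0.562 0.675 0.478
outer loop
vertex 0.462 -1.344 2.642
vertex 0.187 -1.91 3.117
vertex 0.836 -1.51 3.316
endloop
endfacet
facet normal 0.032 0.974 0.222
outer loop
vertex 0.462 -1.344 2.642
vertex 0.836 -1.51 3.316
vertex 1.25 -1.374 2.659
endloop
endfacet
facet normal 0.044 0.874 -0.484
outer loop
vertex 0.462 -1.344 2.642
vertex 1.25 -1.374 2.659
vertex 0.856 -1.69 2.053
endloop
endfacet
facet normal -0.544 0.512 -0.665
outer loop
vertex 0.462 -1.344 2.642
vertex 0.856 -1.69 2.053
vertex 0.199 -2.021 2.336
endloop
endfacet
facet normal -0.371 0.146 0.917
outer loop
vertex 0.836 -1.51 3.316
vertex 0.187 -1.91 3.117
vertex 0.804 -2.29 3.427
endloop
endfacet
facet normal -0.948 -0.317 0.030
outer loop
vertex 0.187 -1.91 3.117
vertex 0.199 -2.021 2.336
vertex 0.41 -2.606 2.821
endloop
endfacet
facet normal -0.342 -0.119 -0.932
outer loop
vertex 0.199 -2.021 2.336
vertex 0.856 -1.69 2.053
vertex 0.824 -2.47 2.164
endloop
endfacet
facet normal 0.610 0.468 -0.640
outer loop
vertex 0.856 -1.69 2.053
vertex 1.25 -1.374 2.659
vertex 1.473 -2.07 2.363
endloop
endfacet
facet normal 0.591 0.630 0.503
outer loop
vertex 1.25 -1.374 2.659
vertex 0.836 -1.51 3.316
vertex 1.461 -1.959 3.144
endloop
endfacet
facet normal -0.044 -0.874 0.484
outer loop
vertex 1.198 -2.636 2.838
vertex 0.804 -2.29 3.427
vertex 0.41 -2.606 2.821
endloop
endfacet
facet normal -0.032 -0.974 -0.222
outer loop
vertex 1.198 -2.636 2.838
vertex 0.41 -2.606 2.821
vertex 0.824 -2.47 2.164
endloop
endfacet
facet normal 0.562 -0.675 -0.478
outer loop
vertex 1.198 -2.636 2.838
vertex 0.824 -2.47 2.164
vertex 1.473 -2.07 2.363
endloop
endfacet
facet normal 0.919 -0.388 0.069
outer loop
vertex 1.198 -2.636 2.838
vertex 1.473 -2.07 2.363
vertex 1.461 -1.959 3.144
endloop
endfacet
facet normal 0.544 -0.512 0.665
outer loop
vertex 1.198 -2.636 2.838
vertex 1.461 -1.959 3.144
vertex 0.804 -2.29 3.427
endloop
endfacet
facet normal -0.610 -0.468 0.640
outer loop
vertex 0.41 -2.606 2.821
vertex 0.804 -2.29 3.427
vertex 0.187 -1.91 3.117
endloop
endfacet
facet normal -0.591 -0.630 -0.503
outer loop
vertex 0.824 -2.47 2.164
vertex 0.41 -2.606 2.821
vertex 0.199 -2.021 2.336
endloop
endfacet
facet normal 0.371 -0.146 -0.917
outer loop
vertex 1.473 -2.07 2.363
vertex 0.824 -2.47 2.164
vertex 0.856 -1.69 2.053
endloop
endfacet
facet normal 0.948 0.317 -0.030
outer loop
vertex 1.461 -1.959 3.144
vertex 1.473 -2.07 2.363
vertex 1.25 -1.374 2.659
endloop
endfacet
facet normal 0.342 0.119 0.932
outer loop
vertex 0.804 -2.29 3.427
vertex 1.461 -1.959 3.144
vertex 0.836 -1.51 3.316
endloop
endfacet
facet normal -0.195 -0.580 -0.791
outer loop
vertex -0.476 3.093 -2.925
vertex -0.976 3.515 -3.111
vertex -0.344 3.616 -3.341
endloop
endfacet
facet normal 0.961 -0.273 -0.038
outer loop
vertex -0.476 3.093 -2.925
vertex -0.344 3.616 -3.341
vertex -0.243 3.784 -1.984
endloop
endfacet
facet normal 0.962 -0.272 -0.038
outer loop
vertex -0.243 3.784 -1.984
vertex -0.344 3.616 -3.341
vertex -0.112 4.306 -2.4
endloop
endfacet
facet normal 0.196 0.581 0.790
outer loop
vertex -0.243 3.784 -1.984
vertex -0.112 4.306 -2.4
vertex -0.744 4.205 -2.169
endloop
endfacet
facet normal -0.195 -0.580 -0.791
outer loop
vertex -0.344 3.616 -3.341
vertex -0.976 3.515 -3.111
vertex -0.845 4.037 -3.526
endloop
endfacet
facet normal 0.647 0.530 -0.548
outer loop
vertex -0.344 3.616 -3.341
vertex -0.845 4.037 -3.526
vertex -0.112 4.306 -2.4
endloop
endfacet
facet normal 0.648 0.529 -0.548
outer loop
vertex -0.112 4.306 -2.4
vertex -0.845 4.037 -3.526
vertex -0.612 4.727 -2.585
endloop
endfacet
facet normal 0.196 0.580 0.790
outer loop
vertex -0.112 4.306 -2.4
vertex -0.612 4.727 -2.585
vertex -0.744 4.205 -2.169
endloop
endfacet
facet normal -0.195 -0.580 -0.791
outer loop
vertex -0.845 4.037 -3.526
vertex -0.976 3.515 -3.111
vertex -1.477 3.936 -3.296
endloop
endfacet
facet normal -0.314 0.801 -0.510
outer loop
vertex -0.845 4.037 -3.526
vertex -1.477 3.936 -3.296
vertex -0.612 4.727 -2.585
endloop
endfacet
facet normal -0.313 0.801 -0.511
outer loop
vertex -0.612 4.727 -2.585
vertex -1.477 3.936 -3.296
vertex -1.244 4.627 -2.355
endloop
endfacet
facet normal 0.196 0.580 0.790
outer loop
vertex -0.612 4.727 -2.585
vertex -1.244 4.627 -2.355
vertex -0.744 4.205 -2.169
endloop
endfacet
facet normal -0.196 -0.581 -0.790
outer loop
vertex -1.477 3.936 -3.296
vertex -0.976 3.515 -3.111
vertex -1.608 3.414 -2.88
endloop
endfacet
facet normal -0.962 0.272 0.038
outer loop
vertex -1.477 3.936 -3.296
vertex -1.608 3.414 -2.88
vertex -1.244 4.627 -2.355
endloop
endfacet
facet normal -0.961 0.272 0.037
outer loop
vertex -1.244 4.627 -2.355
vertex -1.608 3.414 -2.88
vertex -1.376 4.104 -1.939
endloop
endfacet
facet normal 0.195 0.580 0.791
outer loop
vertex -1.244 4.627 -2.355
vertex -1.376 4.104 -1.939
vertex -0.744 4.205 -2.169
endloop
endfacet
facet normal -0.196 -0.580 -0.790
outer loop
vertex -1.608 3.414 -2.88
vertex -0.976 3.515 -3.111
vertex -1.108 2.993 -2.695
endloop
endfacet
facet normal -0.648 -0.529 0.548
outer loop
vertex -1.608 3.414 -2.88
vertex -1.108 2.993 -2.695
vertex -1.376 4.104 -1.939
endloop
endfacet
facet normal -0.647 -0.529 0.548
outer loop
vertex -1.376 4.104 -1.939
vertex -1.108 2.993 -2.695
vertex -0.875 3.683 -1.754
endloop
endfacet
facet normal 0.195 0.580 0.791
outer loop
vertex -1.376 4.104 -1.939
vertex -0.875 3.683 -1.754
vertex -0.744 4.205 -2.169
endloop
endfacet
facet normal -0.196 -0.580 -0.790
outer loop
vertex -1.108 2.993 -2.695
vertex -0.976 3.515 -3.111
vertex -0.476 3.093 -2.925
endloop
endfacet
facet normal 0.312 -0.801 0.510
outer loop
vertex -1.108 2.993 -2.695
vertex -0.476 3.093 -2.925
vertex -0.875 3.683 -1.754
endloop
endfacet
facet normal 0.314 -0.801 0.510
outer loop
vertex -0.875 3.683 -1.754
vertex -0.476 3.093 -2.925
vertex -0.243 3.784 -1.984
endloop
endfacet
facet normal 0.195 0.580 0.791
outer loop
vertex -0.875 3.683 -1.754
vertex -0.243 3.784 -1.984
vertex -0.744 4.205 -2.169
endloop
endfacet

endsolid


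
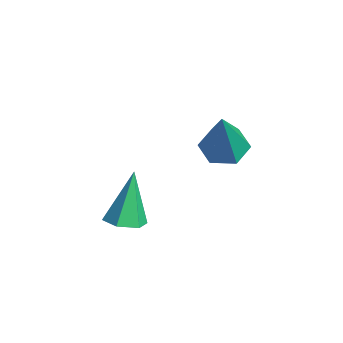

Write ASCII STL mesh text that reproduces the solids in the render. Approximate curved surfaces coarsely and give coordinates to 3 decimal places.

solid 
facet normal -0.361 0.218 -0.907
outer loop
vertex 1.458 -1.191 -1.048
vertex 0.815 -1.236 -0.803
vertex 1.147 -0.632 -0.79
endloop
endfacet
facet normal 0.888 0.451 0.093
outer loop
vertex 1.458 -1.191 -1.048
vertex 1.147 -0.632 -0.79
vertex 1.485 -1.644 0.883
endloop
endfacet
facet normal -0.361 0.218 -0.907
outer loop
vertex 1.147 -0.632 -0.79
vertex 0.815 -1.236 -0.803
vertex 0.504 -0.677 -0.545
endloop
endfacet
facet normal 0.128 0.860 0.494
outer loop
vertex 1.147 -0.632 -0.79
vertex 0.504 -0.677 -0.545
vertex 1.485 -1.644 0.883
endloop
endfacet
facet normal -0.361 0.218 -0.907
outer loop
vertex 0.504 -0.677 -0.545
vertex 0.815 -1.236 -0.803
vertex 0.171 -1.282 -0.558
endloop
endfacet
facet normal -0.650 0.343 0.679
outer loop
vertex 0.504 -0.677 -0.545
vertex 0.171 -1.282 -0.558
vertex 1.485 -1.644 0.883
endloop
endfacet
facet normal -0.361 0.219 -0.907
outer loop
vertex 0.171 -1.282 -0.558
vertex 0.815 -1.236 -0.803
vertex 0.482 -1.841 -0.817
endloop
endfacet
facet normal -0.667 -0.585 0.461
outer loop
vertex 0.171 -1.282 -0.558
vertex 0.482 -1.841 -0.817
vertex 1.485 -1.644 0.883
endloop
endfacet
facet normal -0.361 0.220 -0.906
outer loop
vertex 0.482 -1.841 -0.817
vertex 0.815 -1.236 -0.803
vertex 1.125 -1.796 -1.062
endloop
endfacet
facet normal 0.093 -0.994 0.061
outer loop
vertex 0.482 -1.841 -0.817
vertex 1.125 -1.796 -1.062
vertex 1.485 -1.644 0.883
endloop
endfacet
facet normal -0.361 0.220 -0.906
outer loop
vertex 1.125 -1.796 -1.062
vertex 0.815 -1.236 -0.803
vertex 1.458 -1.191 -1.048
endloop
endfacet
facet normal 0.871 -0.476 -0.124
outer loop
vertex 1.125 -1.796 -1.062
vertex 1.458 -1.191 -1.048
vertex 1.485 -1.644 0.883
endloop
endfacet
facet normal 0.292 -0.294 -0.910
outer loop
vertex 0.915 -4.32 -2.932
vertex 0.531 -3.932 -3.181
vertex 1.093 -3.76 -3.056
endloop
endfacet
facet normal 0.780 -0.111 0.616
outer loop
vertex 0.915 -4.32 -2.932
vertex 1.093 -3.76 -3.056
vertex 0.049 -3.448 -1.679
endloop
endfacet
facet normal 0.292 -0.293 -0.910
outer loop
vertex 1.093 -3.76 -3.056
vertex 0.531 -3.932 -3.181
vertex 0.709 -3.372 -3.304
endloop
endfacet
facet normal 0.590 0.759 0.275
outer loop
vertex 1.093 -3.76 -3.056
vertex 0.709 -3.372 -3.304
vertex 0.049 -3.448 -1.679
endloop
endfacet
facet normal 0.292 -0.293 -0.911
outer loop
vertex 0.709 -3.372 -3.304
vertex 0.531 -3.932 -3.181
vertex 0.147 -3.543 -3.429
endloop
endfacet
facet normal -0.277 0.959 -0.068
outer loop
vertex 0.709 -3.372 -3.304
vertex 0.147 -3.543 -3.429
vertex 0.049 -3.448 -1.679
endloop
endfacet
facet normal 0.292 -0.292 -0.911
outer loop
vertex 0.147 -3.543 -3.429
vertex 0.531 -3.932 -3.181
vertex -0.03 -4.103 -3.306
endloop
endfacet
facet normal -0.955 0.287 -0.069
outer loop
vertex 0.147 -3.543 -3.429
vertex -0.03 -4.103 -3.306
vertex 0.049 -3.448 -1.679
endloop
endfacet
facet normal 0.292 -0.292 -0.911
outer loop
vertex -0.03 -4.103 -3.306
vertex 0.531 -3.932 -3.181
vertex 0.354 -4.492 -3.058
endloop
endfacet
facet normal -0.766 -0.583 0.272
outer loop
vertex -0.03 -4.103 -3.306
vertex 0.354 -4.492 -3.058
vertex 0.049 -3.448 -1.679
endloop
endfacet
facet normal 0.294 -0.293 -0.910
outer loop
vertex 0.354 -4.492 -3.058
vertex 0.531 -3.932 -3.181
vertex 0.915 -4.32 -2.932
endloop
endfacet
facet normal 0.102 -0.782 0.615
outer loop
vertex 0.354 -4.492 -3.058
vertex 0.915 -4.32 -2.932
vertex 0.049 -3.448 -1.679
endloop
endfacet

endsolid


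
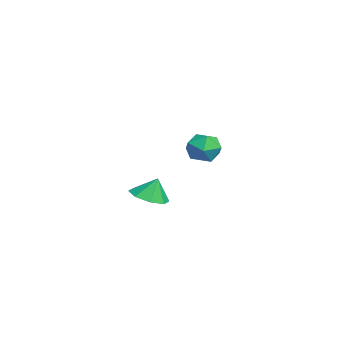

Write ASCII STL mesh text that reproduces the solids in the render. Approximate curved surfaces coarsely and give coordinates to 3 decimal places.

solid 
facet normal -0.028 -0.352 -0.936
outer loop
vertex 4.528 -2.74 0.345
vertex 3.896 -3.266 0.562
vertex 3.94 -2.472 0.262
endloop
endfacet
facet normal 0.355 0.879 0.319
outer loop
vertex 4.528 -2.74 0.345
vertex 3.94 -2.472 0.262
vertex 3.924 -2.914 1.498
endloop
endfacet
facet normal -0.027 -0.352 -0.936
outer loop
vertex 3.94 -2.472 0.262
vertex 3.896 -3.266 0.562
vertex 3.328 -2.67 0.354
endloop
endfacet
facet normal -0.247 0.913 0.323
outer loop
vertex 3.94 -2.472 0.262
vertex 3.328 -2.67 0.354
vertex 3.924 -2.914 1.498
endloop
endfacet
facet normal -0.028 -0.353 -0.935
outer loop
vertex 3.328 -2.67 0.354
vertex 3.896 -3.266 0.562
vertex 3.048 -3.217 0.569
endloop
endfacet
facet normal -0.693 0.542 0.476
outer loop
vertex 3.328 -2.67 0.354
vertex 3.048 -3.217 0.569
vertex 3.924 -2.914 1.498
endloop
endfacet
facet normal -0.028 -0.352 -0.936
outer loop
vertex 3.048 -3.217 0.569
vertex 3.896 -3.266 0.562
vertex 3.265 -3.793 0.779
endloop
endfacet
facet normal -0.724 -0.021 0.690
outer loop
vertex 3.048 -3.217 0.569
vertex 3.265 -3.793 0.779
vertex 3.924 -2.914 1.498
endloop
endfacet
facet normal -0.027 -0.353 -0.935
outer loop
vertex 3.265 -3.793 0.779
vertex 3.896 -3.266 0.562
vertex 3.852 -4.06 0.863
endloop
endfacet
facet normal -0.321 -0.443 0.837
outer loop
vertex 3.265 -3.793 0.779
vertex 3.852 -4.06 0.863
vertex 3.924 -2.914 1.498
endloop
endfacet
facet normal -0.028 -0.353 -0.935
outer loop
vertex 3.852 -4.06 0.863
vertex 3.896 -3.266 0.562
vertex 4.465 -3.863 0.77
endloop
endfacet
facet normal 0.280 -0.479 0.832
outer loop
vertex 3.852 -4.06 0.863
vertex 4.465 -3.863 0.77
vertex 3.924 -2.914 1.498
endloop
endfacet
facet normal -0.027 -0.352 -0.936
outer loop
vertex 4.465 -3.863 0.77
vertex 3.896 -3.266 0.562
vertex 4.745 -3.316 0.556
endloop
endfacet
facet normal 0.727 -0.106 0.679
outer loop
vertex 4.465 -3.863 0.77
vertex 4.745 -3.316 0.556
vertex 3.924 -2.914 1.498
endloop
endfacet
facet normal -0.027 -0.353 -0.935
outer loop
vertex 4.745 -3.316 0.556
vertex 3.896 -3.266 0.562
vertex 4.528 -2.74 0.345
endloop
endfacet
facet normal 0.758 0.456 0.466
outer loop
vertex 4.745 -3.316 0.556
vertex 4.528 -2.74 0.345
vertex 3.924 -2.914 1.498
endloop
endfacet
facet normal -0.057 0.994 0.096
outer loop
vertex -1.426 0.288 0.882
vertex -1.553 0.197 1.751
vertex -0.734 0.275 1.43
endloop
endfacet
facet normal 0.369 0.815 -0.447
outer loop
vertex -1.426 0.288 0.882
vertex -0.734 0.275 1.43
vertex -0.699 -0.162 0.663
endloop
endfacet
facet normal -0.011 0.423 -0.906
outer loop
vertex -1.426 0.288 0.882
vertex -0.699 -0.162 0.663
vertex -1.496 -0.51 0.51
endloop
endfacet
facet normal -0.672 0.361 -0.647
outer loop
vertex -1.426 0.288 0.882
vertex -1.496 -0.51 0.51
vertex -2.024 -0.288 1.182
endloop
endfacet
facet normal -0.701 0.713 -0.028
outer loop
vertex -1.426 0.288 0.882
vertex -2.024 -0.288 1.182
vertex -1.553 0.197 1.751
endloop
endfacet
facet normal 0.895 0.404 -0.190
outer loop
vertex -0.699 -0.162 0.663
vertex -0.734 0.275 1.43
vertex -0.376 -0.532 1.398
endloop
endfacet
facet normal 0.204 0.695 0.689
outer loop
vertex -0.734 0.275 1.43
vertex -1.553 0.197 1.751
vertex -0.904 -0.31 2.07
endloop
endfacet
facet normal -0.838 0.240 0.489
outer loop
vertex -1.553 0.197 1.751
vertex -2.024 -0.288 1.182
vertex -1.701 -0.658 1.917
endloop
endfacet
facet normal -0.792 -0.331 -0.513
outer loop
vertex -2.024 -0.288 1.182
vertex -1.496 -0.51 0.51
vertex -1.666 -1.095 1.15
endloop
endfacet
facet normal 0.279 -0.229 -0.932
outer loop
vertex -1.496 -0.51 0.51
vertex -0.699 -0.162 0.663
vertex -0.847 -1.017 0.829
endloop
endfacet
facet normal 0.672 -0.361 0.647
outer loop
vertex -0.974 -1.108 1.698
vertex -0.376 -0.532 1.398
vertex -0.904 -0.31 2.07
endloop
endfacet
facet normal 0.011 -0.423 0.906
outer loop
vertex -0.974 -1.108 1.698
vertex -0.904 -0.31 2.07
vertex -1.701 -0.658 1.917
endloop
endfacet
facet normal -0.369 -0.815 0.447
outer loop
vertex -0.974 -1.108 1.698
vertex -1.701 -0.658 1.917
vertex -1.666 -1.095 1.15
endloop
endfacet
facet normal 0.057 -0.994 -0.096
outer loop
vertex -0.974 -1.108 1.698
vertex -1.666 -1.095 1.15
vertex -0.847 -1.017 0.829
endloop
endfacet
facet normal 0.701 -0.713 0.028
outer loop
vertex -0.974 -1.108 1.698
vertex -0.847 -1.017 0.829
vertex -0.376 -0.532 1.398
endloop
endfacet
facet normal 0.792 0.331 0.513
outer loop
vertex -0.904 -0.31 2.07
vertex -0.376 -0.532 1.398
vertex -0.734 0.275 1.43
endloop
endfacet
facet normal -0.279 0.229 0.932
outer loop
vertex -1.701 -0.658 1.917
vertex -0.904 -0.31 2.07
vertex -1.553 0.197 1.751
endloop
endfacet
facet normal -0.895 -0.404 0.190
outer loop
vertex -1.666 -1.095 1.15
vertex -1.701 -0.658 1.917
vertex -2.024 -0.288 1.182
endloop
endfacet
facet normal -0.204 -0.695 -0.689
outer loop
vertex -0.847 -1.017 0.829
vertex -1.666 -1.095 1.15
vertex -1.496 -0.51 0.51
endloop
endfacet
facet normal 0.838 -0.240 -0.489
outer loop
vertex -0.376 -0.532 1.398
vertex -0.847 -1.017 0.829
vertex -0.699 -0.162 0.663
endloop
endfacet

endsolid


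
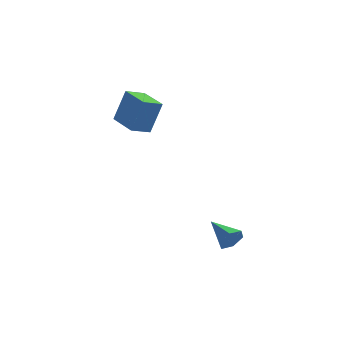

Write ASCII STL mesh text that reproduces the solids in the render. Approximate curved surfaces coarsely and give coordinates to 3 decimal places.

solid 
facet normal -0.720 -0.616 0.321
outer loop
vertex -2.989 3.064 3.957
vertex -4.155 4.495 4.088
vertex -3.567 2.765 2.087
endloop
endfacet
facet normal 0.630 -0.773 -0.071
outer loop
vertex -2.725 3.485 1.712
vertex -2.989 3.064 3.957
vertex -3.567 2.765 2.087
endloop
endfacet
facet normal -0.719 -0.616 0.321
outer loop
vertex -3.567 2.765 2.087
vertex -4.155 4.495 4.088
vertex -4.733 4.195 2.219
endloop
endfacet
facet normal -0.292 -0.151 -0.945
outer loop
vertex -4.733 4.195 2.219
vertex -2.725 3.485 1.712
vertex -3.567 2.765 2.087
endloop
endfacet
facet normal 0.292 0.151 0.945
outer loop
vertex -2.989 3.064 3.957
vertex -3.313 5.215 3.713
vertex -4.155 4.495 4.088
endloop
endfacet
facet normal 0.630 -0.773 -0.071
outer loop
vertex -2.147 3.785 3.581
vertex -2.989 3.064 3.957
vertex -2.725 3.485 1.712
endloop
endfacet
facet normal 0.292 0.151 0.944
outer loop
vertex -2.147 3.785 3.581
vertex -3.313 5.215 3.713
vertex -2.989 3.064 3.957
endloop
endfacet
facet normal -0.630 0.773 0.071
outer loop
vertex -4.155 4.495 4.088
vertex -3.313 5.215 3.713
vertex -4.733 4.195 2.219
endloop
endfacet
facet normal -0.292 -0.151 -0.944
outer loop
vertex -3.891 4.916 1.843
vertex -2.725 3.485 1.712
vertex -4.733 4.195 2.219
endloop
endfacet
facet normal -0.630 0.773 0.071
outer loop
vertex -4.733 4.195 2.219
vertex -3.313 5.215 3.713
vertex -3.891 4.916 1.843
endloop
endfacet
facet normal 0.720 0.616 -0.321
outer loop
vertex -3.891 4.916 1.843
vertex -2.147 3.785 3.581
vertex -2.725 3.485 1.712
endloop
endfacet
facet normal 0.719 0.616 -0.321
outer loop
vertex -3.313 5.215 3.713
vertex -2.147 3.785 3.581
vertex -3.891 4.916 1.843
endloop
endfacet
facet normal 0.676 -0.638 -0.369
outer loop
vertex 2.612 -2.291 -1.988
vertex 2.161 -2.44 -2.556
vertex 2.652 -1.889 -2.609
endloop
endfacet
facet normal 0.442 0.740 0.507
outer loop
vertex 2.612 -2.291 -1.988
vertex 2.652 -1.889 -2.609
vertex 1.039 -1.38 -1.944
endloop
endfacet
facet normal 0.676 -0.638 -0.369
outer loop
vertex 2.652 -1.889 -2.609
vertex 2.161 -2.44 -2.556
vertex 2.201 -2.039 -3.176
endloop
endfacet
facet normal 0.143 0.923 -0.358
outer loop
vertex 2.652 -1.889 -2.609
vertex 2.201 -2.039 -3.176
vertex 1.039 -1.38 -1.944
endloop
endfacet
facet normal 0.675 -0.638 -0.369
outer loop
vertex 2.201 -2.039 -3.176
vertex 2.161 -2.44 -2.556
vertex 1.71 -2.589 -3.123
endloop
endfacet
facet normal -0.542 0.413 -0.732
outer loop
vertex 2.201 -2.039 -3.176
vertex 1.71 -2.589 -3.123
vertex 1.039 -1.38 -1.944
endloop
endfacet
facet normal 0.675 -0.638 -0.369
outer loop
vertex 1.71 -2.589 -3.123
vertex 2.161 -2.44 -2.556
vertex 1.669 -2.991 -2.503
endloop
endfacet
facet normal -0.929 -0.279 -0.242
outer loop
vertex 1.71 -2.589 -3.123
vertex 1.669 -2.991 -2.503
vertex 1.039 -1.38 -1.944
endloop
endfacet
facet normal 0.676 -0.639 -0.368
outer loop
vertex 1.669 -2.991 -2.503
vertex 2.161 -2.44 -2.556
vertex 2.12 -2.841 -1.935
endloop
endfacet
facet normal -0.631 -0.463 0.623
outer loop
vertex 1.669 -2.991 -2.503
vertex 2.12 -2.841 -1.935
vertex 1.039 -1.38 -1.944
endloop
endfacet
facet normal 0.675 -0.639 -0.368
outer loop
vertex 2.12 -2.841 -1.935
vertex 2.161 -2.44 -2.556
vertex 2.612 -2.291 -1.988
endloop
endfacet
facet normal 0.055 0.047 0.997
outer loop
vertex 2.12 -2.841 -1.935
vertex 2.612 -2.291 -1.988
vertex 1.039 -1.38 -1.944
endloop
endfacet

endsolid


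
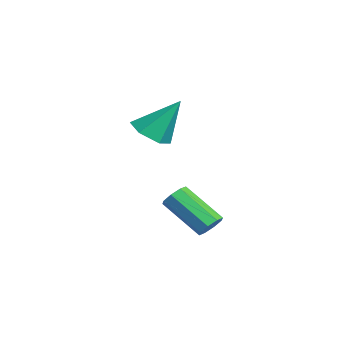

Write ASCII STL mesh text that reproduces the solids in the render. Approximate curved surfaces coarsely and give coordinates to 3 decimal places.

solid 
facet normal -0.104 -0.561 -0.821
outer loop
vertex -2.725 -2.544 1.41
vertex -3.604 -2.731 1.649
vertex -3.414 -1.991 1.119
endloop
endfacet
facet normal 0.654 0.744 -0.136
outer loop
vertex -2.725 -2.544 1.41
vertex -3.414 -1.991 1.119
vertex -3.396 -1.609 3.291
endloop
endfacet
facet normal -0.104 -0.561 -0.821
outer loop
vertex -3.414 -1.991 1.119
vertex -3.604 -2.731 1.649
vertex -4.293 -2.178 1.358
endloop
endfacet
facet normal -0.248 0.954 -0.166
outer loop
vertex -3.414 -1.991 1.119
vertex -4.293 -2.178 1.358
vertex -3.396 -1.609 3.291
endloop
endfacet
facet normal -0.104 -0.561 -0.821
outer loop
vertex -4.293 -2.178 1.358
vertex -3.604 -2.731 1.649
vertex -4.483 -2.918 1.888
endloop
endfacet
facet normal -0.864 0.420 0.277
outer loop
vertex -4.293 -2.178 1.358
vertex -4.483 -2.918 1.888
vertex -3.396 -1.609 3.291
endloop
endfacet
facet normal -0.104 -0.561 -0.822
outer loop
vertex -4.483 -2.918 1.888
vertex -3.604 -2.731 1.649
vertex -3.794 -3.471 2.178
endloop
endfacet
facet normal -0.576 -0.325 0.750
outer loop
vertex -4.483 -2.918 1.888
vertex -3.794 -3.471 2.178
vertex -3.396 -1.609 3.291
endloop
endfacet
facet normal -0.104 -0.561 -0.822
outer loop
vertex -3.794 -3.471 2.178
vertex -3.604 -2.731 1.649
vertex -2.915 -3.284 1.939
endloop
endfacet
facet normal 0.326 -0.535 0.779
outer loop
vertex -3.794 -3.471 2.178
vertex -2.915 -3.284 1.939
vertex -3.396 -1.609 3.291
endloop
endfacet
facet normal -0.104 -0.561 -0.822
outer loop
vertex -2.915 -3.284 1.939
vertex -3.604 -2.731 1.649
vertex -2.725 -2.544 1.41
endloop
endfacet
facet normal 0.942 -0.001 0.337
outer loop
vertex -2.915 -3.284 1.939
vertex -2.725 -2.544 1.41
vertex -3.396 -1.609 3.291
endloop
endfacet
facet normal 0.549 0.570 -0.612
outer loop
vertex -0.916 -1.07 -2.266
vertex -1.426 -0.842 -2.511
vertex -1.066 -0.687 -2.044
endloop
endfacet
facet normal 0.773 -0.063 0.632
outer loop
vertex -0.916 -1.07 -2.266
vertex -1.066 -0.687 -2.044
vertex -2.043 -2.245 -1.005
endloop
endfacet
facet normal 0.773 -0.064 0.631
outer loop
vertex -2.043 -2.245 -1.005
vertex -1.066 -0.687 -2.044
vertex -2.193 -1.863 -0.783
endloop
endfacet
facet normal -0.546 -0.571 0.613
outer loop
vertex -2.043 -2.245 -1.005
vertex -2.193 -1.863 -0.783
vertex -2.554 -2.018 -1.249
endloop
endfacet
facet normal 0.547 0.572 -0.611
outer loop
vertex -1.066 -0.687 -2.044
vertex -1.426 -0.842 -2.511
vertex -1.427 -0.396 -2.095
endloop
endfacet
facet normal 0.319 0.534 0.783
outer loop
vertex -1.066 -0.687 -2.044
vertex -1.427 -0.396 -2.095
vertex -2.193 -1.863 -0.783
endloop
endfacet
facet normal 0.321 0.533 0.783
outer loop
vertex -2.193 -1.863 -0.783
vertex -1.427 -0.396 -2.095
vertex -2.554 -1.572 -0.833
endloop
endfacet
facet normal -0.546 -0.572 0.613
outer loop
vertex -2.193 -1.863 -0.783
vertex -2.554 -1.572 -0.833
vertex -2.554 -2.018 -1.249
endloop
endfacet
facet normal 0.546 0.572 -0.612
outer loop
vertex -1.427 -0.396 -2.095
vertex -1.426 -0.842 -2.511
vertex -1.788 -0.366 -2.389
endloop
endfacet
facet normal -0.320 0.819 0.477
outer loop
vertex -1.427 -0.396 -2.095
vertex -1.788 -0.366 -2.389
vertex -2.554 -1.572 -0.833
endloop
endfacet
facet normal -0.321 0.819 0.476
outer loop
vertex -2.554 -1.572 -0.833
vertex -1.788 -0.366 -2.389
vertex -2.915 -1.542 -1.128
endloop
endfacet
facet normal -0.547 -0.571 0.612
outer loop
vertex -2.554 -1.572 -0.833
vertex -2.915 -1.542 -1.128
vertex -2.554 -2.018 -1.249
endloop
endfacet
facet normal 0.546 0.572 -0.612
outer loop
vertex -1.788 -0.366 -2.389
vertex -1.426 -0.842 -2.511
vertex -1.937 -0.615 -2.755
endloop
endfacet
facet normal -0.774 0.624 -0.110
outer loop
vertex -1.788 -0.366 -2.389
vertex -1.937 -0.615 -2.755
vertex -2.915 -1.542 -1.128
endloop
endfacet
facet normal -0.773 0.625 -0.109
outer loop
vertex -2.915 -1.542 -1.128
vertex -1.937 -0.615 -2.755
vertex -3.064 -1.79 -1.494
endloop
endfacet
facet normal -0.549 -0.571 0.610
outer loop
vertex -2.915 -1.542 -1.128
vertex -3.064 -1.79 -1.494
vertex -2.554 -2.018 -1.249
endloop
endfacet
facet normal 0.546 0.571 -0.613
outer loop
vertex -1.937 -0.615 -2.755
vertex -1.426 -0.842 -2.511
vertex -1.787 -0.997 -2.977
endloop
endfacet
facet normal -0.773 0.064 -0.631
outer loop
vertex -1.937 -0.615 -2.755
vertex -1.787 -0.997 -2.977
vertex -3.064 -1.79 -1.494
endloop
endfacet
facet normal -0.773 0.063 -0.632
outer loop
vertex -3.064 -1.79 -1.494
vertex -1.787 -0.997 -2.977
vertex -2.914 -2.173 -1.716
endloop
endfacet
facet normal -0.549 -0.570 0.612
outer loop
vertex -3.064 -1.79 -1.494
vertex -2.914 -2.173 -1.716
vertex -2.554 -2.018 -1.249
endloop
endfacet
facet normal 0.546 0.572 -0.613
outer loop
vertex -1.787 -0.997 -2.977
vertex -1.426 -0.842 -2.511
vertex -1.426 -1.288 -2.927
endloop
endfacet
facet normal -0.321 -0.533 -0.783
outer loop
vertex -1.787 -0.997 -2.977
vertex -1.426 -1.288 -2.927
vertex -2.914 -2.173 -1.716
endloop
endfacet
facet normal -0.320 -0.534 -0.783
outer loop
vertex -2.914 -2.173 -1.716
vertex -1.426 -1.288 -2.927
vertex -2.553 -2.464 -1.665
endloop
endfacet
facet normal -0.547 -0.572 0.611
outer loop
vertex -2.914 -2.173 -1.716
vertex -2.553 -2.464 -1.665
vertex -2.554 -2.018 -1.249
endloop
endfacet
facet normal 0.547 0.571 -0.612
outer loop
vertex -1.426 -1.288 -2.927
vertex -1.426 -0.842 -2.511
vertex -1.065 -1.318 -2.632
endloop
endfacet
facet normal 0.321 -0.819 -0.476
outer loop
vertex -1.426 -1.288 -2.927
vertex -1.065 -1.318 -2.632
vertex -2.553 -2.464 -1.665
endloop
endfacet
facet normal 0.320 -0.818 -0.477
outer loop
vertex -2.553 -2.464 -1.665
vertex -1.065 -1.318 -2.632
vertex -2.192 -2.494 -1.371
endloop
endfacet
facet normal -0.546 -0.572 0.612
outer loop
vertex -2.553 -2.464 -1.665
vertex -2.192 -2.494 -1.371
vertex -2.554 -2.018 -1.249
endloop
endfacet
facet normal 0.549 0.571 -0.610
outer loop
vertex -1.065 -1.318 -2.632
vertex -1.426 -0.842 -2.511
vertex -0.916 -1.07 -2.266
endloop
endfacet
facet normal 0.773 -0.625 0.109
outer loop
vertex -1.065 -1.318 -2.632
vertex -0.916 -1.07 -2.266
vertex -2.192 -2.494 -1.371
endloop
endfacet
facet normal 0.774 -0.624 0.110
outer loop
vertex -2.192 -2.494 -1.371
vertex -0.916 -1.07 -2.266
vertex -2.043 -2.245 -1.005
endloop
endfacet
facet normal -0.546 -0.572 0.612
outer loop
vertex -2.192 -2.494 -1.371
vertex -2.043 -2.245 -1.005
vertex -2.554 -2.018 -1.249
endloop
endfacet

endsolid


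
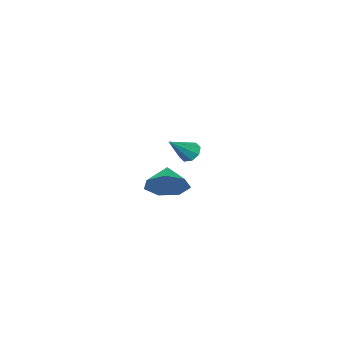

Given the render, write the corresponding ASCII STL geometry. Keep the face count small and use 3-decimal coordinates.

solid 
facet normal -0.801 -0.007 -0.598
outer loop
vertex -4.3 -4.024 1.226
vertex -4.568 -3.606 1.58
vertex -4.203 -3.587 1.091
endloop
endfacet
facet normal 0.800 -0.332 -0.500
outer loop
vertex -4.3 -4.024 1.226
vertex -4.203 -3.587 1.091
vertex -3.312 -3.594 2.52
endloop
endfacet
facet normal -0.801 -0.008 -0.598
outer loop
vertex -4.203 -3.587 1.091
vertex -4.568 -3.606 1.58
vertex -4.321 -3.161 1.243
endloop
endfacet
facet normal 0.782 0.390 -0.486
outer loop
vertex -4.203 -3.587 1.091
vertex -4.321 -3.161 1.243
vertex -3.312 -3.594 2.52
endloop
endfacet
facet normal -0.801 -0.008 -0.598
outer loop
vertex -4.321 -3.161 1.243
vertex -4.568 -3.606 1.58
vertex -4.583 -2.996 1.592
endloop
endfacet
facet normal 0.465 0.883 -0.068
outer loop
vertex -4.321 -3.161 1.243
vertex -4.583 -2.996 1.592
vertex -3.312 -3.594 2.52
endloop
endfacet
facet normal -0.801 -0.008 -0.599
outer loop
vertex -4.583 -2.996 1.592
vertex -4.568 -3.606 1.58
vertex -4.837 -3.188 1.934
endloop
endfacet
facet normal 0.034 0.861 0.508
outer loop
vertex -4.583 -2.996 1.592
vertex -4.837 -3.188 1.934
vertex -3.312 -3.594 2.52
endloop
endfacet
facet normal -0.800 -0.006 -0.600
outer loop
vertex -4.837 -3.188 1.934
vertex -4.568 -3.606 1.58
vertex -4.934 -3.625 2.068
endloop
endfacet
facet normal -0.259 0.335 0.906
outer loop
vertex -4.837 -3.188 1.934
vertex -4.934 -3.625 2.068
vertex -3.312 -3.594 2.52
endloop
endfacet
facet normal -0.800 -0.007 -0.600
outer loop
vertex -4.934 -3.625 2.068
vertex -4.568 -3.606 1.58
vertex -4.816 -4.05 1.916
endloop
endfacet
facet normal -0.241 -0.385 0.891
outer loop
vertex -4.934 -3.625 2.068
vertex -4.816 -4.05 1.916
vertex -3.312 -3.594 2.52
endloop
endfacet
facet normal -0.800 -0.007 -0.600
outer loop
vertex -4.816 -4.05 1.916
vertex -4.568 -3.606 1.58
vertex -4.553 -4.216 1.567
endloop
endfacet
facet normal 0.076 -0.877 0.474
outer loop
vertex -4.816 -4.05 1.916
vertex -4.553 -4.216 1.567
vertex -3.312 -3.594 2.52
endloop
endfacet
facet normal -0.801 -0.007 -0.598
outer loop
vertex -4.553 -4.216 1.567
vertex -4.568 -3.606 1.58
vertex -4.3 -4.024 1.226
endloop
endfacet
facet normal 0.508 -0.855 -0.104
outer loop
vertex -4.553 -4.216 1.567
vertex -4.3 -4.024 1.226
vertex -3.312 -3.594 2.52
endloop
endfacet
facet normal 0.526 0.617 -0.585
outer loop
vertex 1.819 2.335 3.47
vertex 1.388 1.951 2.678
vertex 1.099 2.713 3.222
endloop
endfacet
facet normal -0.253 0.146 0.956
outer loop
vertex 1.819 2.335 3.47
vertex 1.099 2.713 3.222
vertex 0.772 1.229 3.362
endloop
endfacet
facet normal 0.526 0.617 -0.585
outer loop
vertex 1.099 2.713 3.222
vertex 1.388 1.951 2.678
vertex 0.596 2.518 2.564
endloop
endfacet
facet normal -0.805 0.229 0.547
outer loop
vertex 1.099 2.713 3.222
vertex 0.596 2.518 2.564
vertex 0.772 1.229 3.362
endloop
endfacet
facet normal 0.526 0.617 -0.585
outer loop
vertex 0.596 2.518 2.564
vertex 1.388 1.951 2.678
vertex 0.689 1.896 1.992
endloop
endfacet
facet normal -0.990 -0.140 -0.008
outer loop
vertex 0.596 2.518 2.564
vertex 0.689 1.896 1.992
vertex 0.772 1.229 3.362
endloop
endfacet
facet normal 0.526 0.617 -0.585
outer loop
vertex 0.689 1.896 1.992
vertex 1.388 1.951 2.678
vertex 1.309 1.315 1.936
endloop
endfacet
facet normal -0.668 -0.684 -0.293
outer loop
vertex 0.689 1.896 1.992
vertex 1.309 1.315 1.936
vertex 0.772 1.229 3.362
endloop
endfacet
facet normal 0.525 0.618 -0.585
outer loop
vertex 1.309 1.315 1.936
vertex 1.388 1.951 2.678
vertex 1.987 1.214 2.438
endloop
endfacet
facet normal -0.081 -0.993 -0.090
outer loop
vertex 1.309 1.315 1.936
vertex 1.987 1.214 2.438
vertex 0.772 1.229 3.362
endloop
endfacet
facet normal 0.526 0.618 -0.585
outer loop
vertex 1.987 1.214 2.438
vertex 1.388 1.951 2.678
vertex 2.214 1.667 3.121
endloop
endfacet
facet normal 0.328 -0.834 0.444
outer loop
vertex 1.987 1.214 2.438
vertex 2.214 1.667 3.121
vertex 0.772 1.229 3.362
endloop
endfacet
facet normal 0.526 0.617 -0.585
outer loop
vertex 2.214 1.667 3.121
vertex 1.388 1.951 2.678
vertex 1.819 2.335 3.47
endloop
endfacet
facet normal 0.252 -0.327 0.911
outer loop
vertex 2.214 1.667 3.121
vertex 1.819 2.335 3.47
vertex 0.772 1.229 3.362
endloop
endfacet

endsolid


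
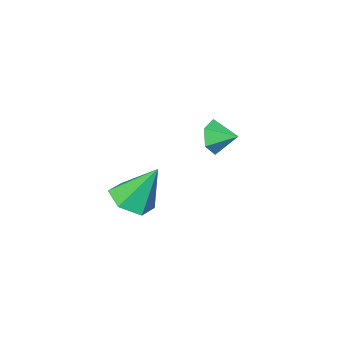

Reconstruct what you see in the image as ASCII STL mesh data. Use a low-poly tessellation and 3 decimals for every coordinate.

solid 
facet normal 0.473 -0.828 -0.301
outer loop
vertex -0.646 -4.014 -1.924
vertex -1.177 -4.059 -2.636
vertex -0.412 -3.606 -2.679
endloop
endfacet
facet normal 0.419 0.738 0.529
outer loop
vertex -0.646 -4.014 -1.924
vertex -0.412 -3.606 -2.679
vertex -1.703 -3.141 -2.304
endloop
endfacet
facet normal 0.474 -0.828 -0.299
outer loop
vertex -0.412 -3.606 -2.679
vertex -1.177 -4.059 -2.636
vertex -0.943 -3.652 -3.392
endloop
endfacet
facet normal 0.261 0.931 -0.255
outer loop
vertex -0.412 -3.606 -2.679
vertex -0.943 -3.652 -3.392
vertex -1.703 -3.141 -2.304
endloop
endfacet
facet normal 0.474 -0.828 -0.299
outer loop
vertex -0.943 -3.652 -3.392
vertex -1.177 -4.059 -2.636
vertex -1.708 -4.105 -3.349
endloop
endfacet
facet normal -0.428 0.665 -0.612
outer loop
vertex -0.943 -3.652 -3.392
vertex -1.708 -4.105 -3.349
vertex -1.703 -3.141 -2.304
endloop
endfacet
facet normal 0.475 -0.827 -0.300
outer loop
vertex -1.708 -4.105 -3.349
vertex -1.177 -4.059 -2.636
vertex -1.941 -4.513 -2.594
endloop
endfacet
facet normal -0.961 0.206 -0.185
outer loop
vertex -1.708 -4.105 -3.349
vertex -1.941 -4.513 -2.594
vertex -1.703 -3.141 -2.304
endloop
endfacet
facet normal 0.475 -0.827 -0.300
outer loop
vertex -1.941 -4.513 -2.594
vertex -1.177 -4.059 -2.636
vertex -1.411 -4.467 -1.881
endloop
endfacet
facet normal -0.803 0.013 0.596
outer loop
vertex -1.941 -4.513 -2.594
vertex -1.411 -4.467 -1.881
vertex -1.703 -3.141 -2.304
endloop
endfacet
facet normal 0.473 -0.828 -0.301
outer loop
vertex -1.411 -4.467 -1.881
vertex -1.177 -4.059 -2.636
vertex -0.646 -4.014 -1.924
endloop
endfacet
facet normal -0.112 0.280 0.954
outer loop
vertex -1.411 -4.467 -1.881
vertex -0.646 -4.014 -1.924
vertex -1.703 -3.141 -2.304
endloop
endfacet
facet normal 0.361 -0.335 -0.871
outer loop
vertex 4.63 -2.12 -3.414
vertex 3.742 -2.585 -3.603
vertex 3.89 -1.624 -3.911
endloop
endfacet
facet normal 0.403 0.874 0.272
outer loop
vertex 4.63 -2.12 -3.414
vertex 3.89 -1.624 -3.911
vertex 2.978 -1.875 -1.757
endloop
endfacet
facet normal 0.361 -0.335 -0.871
outer loop
vertex 3.89 -1.624 -3.911
vertex 3.742 -2.585 -3.603
vertex 3.002 -2.089 -4.1
endloop
endfacet
facet normal -0.448 0.890 -0.086
outer loop
vertex 3.89 -1.624 -3.911
vertex 3.002 -2.089 -4.1
vertex 2.978 -1.875 -1.757
endloop
endfacet
facet normal 0.360 -0.335 -0.871
outer loop
vertex 3.002 -2.089 -4.1
vertex 3.742 -2.585 -3.603
vertex 2.853 -3.05 -3.792
endloop
endfacet
facet normal -0.989 0.146 -0.023
outer loop
vertex 3.002 -2.089 -4.1
vertex 2.853 -3.05 -3.792
vertex 2.978 -1.875 -1.757
endloop
endfacet
facet normal 0.360 -0.335 -0.871
outer loop
vertex 2.853 -3.05 -3.792
vertex 3.742 -2.585 -3.603
vertex 3.593 -3.546 -3.295
endloop
endfacet
facet normal -0.680 -0.616 0.398
outer loop
vertex 2.853 -3.05 -3.792
vertex 3.593 -3.546 -3.295
vertex 2.978 -1.875 -1.757
endloop
endfacet
facet normal 0.360 -0.335 -0.871
outer loop
vertex 3.593 -3.546 -3.295
vertex 3.742 -2.585 -3.603
vertex 4.482 -3.081 -3.106
endloop
endfacet
facet normal 0.170 -0.633 0.755
outer loop
vertex 3.593 -3.546 -3.295
vertex 4.482 -3.081 -3.106
vertex 2.978 -1.875 -1.757
endloop
endfacet
facet normal 0.361 -0.335 -0.871
outer loop
vertex 4.482 -3.081 -3.106
vertex 3.742 -2.585 -3.603
vertex 4.63 -2.12 -3.414
endloop
endfacet
facet normal 0.712 0.113 0.693
outer loop
vertex 4.482 -3.081 -3.106
vertex 4.63 -2.12 -3.414
vertex 2.978 -1.875 -1.757
endloop
endfacet

endsolid
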